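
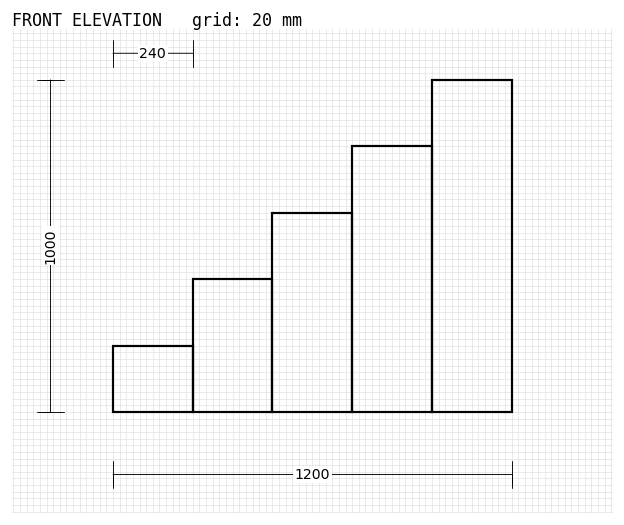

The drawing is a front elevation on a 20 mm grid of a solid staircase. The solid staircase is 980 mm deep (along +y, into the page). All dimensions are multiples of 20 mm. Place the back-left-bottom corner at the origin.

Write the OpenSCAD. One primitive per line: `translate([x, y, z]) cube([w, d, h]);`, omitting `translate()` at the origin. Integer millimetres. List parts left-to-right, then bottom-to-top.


cube([240, 980, 200]);
translate([240, 0, 0]) cube([240, 980, 400]);
translate([480, 0, 0]) cube([240, 980, 600]);
translate([720, 0, 0]) cube([240, 980, 800]);
translate([960, 0, 0]) cube([240, 980, 1000]);


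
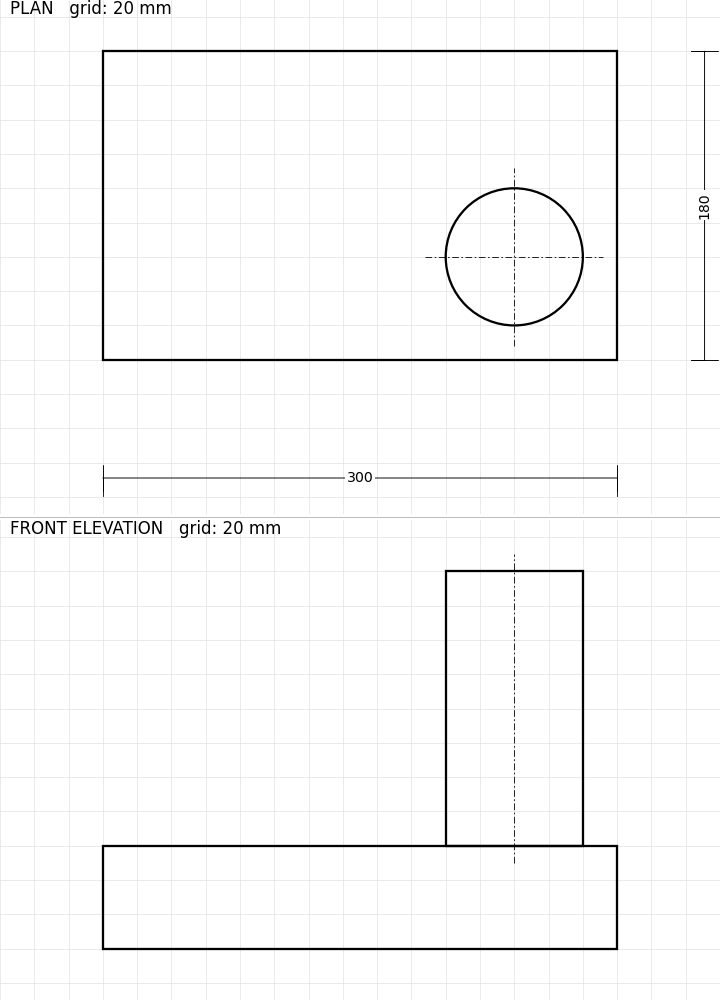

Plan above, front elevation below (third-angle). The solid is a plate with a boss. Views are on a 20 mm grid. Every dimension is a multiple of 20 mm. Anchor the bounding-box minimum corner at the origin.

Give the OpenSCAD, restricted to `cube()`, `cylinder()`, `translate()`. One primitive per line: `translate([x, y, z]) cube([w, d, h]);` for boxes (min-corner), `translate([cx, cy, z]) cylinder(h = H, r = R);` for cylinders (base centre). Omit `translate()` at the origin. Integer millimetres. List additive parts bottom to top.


cube([300, 180, 60]);
translate([240, 60, 60]) cylinder(h = 160, r = 40);


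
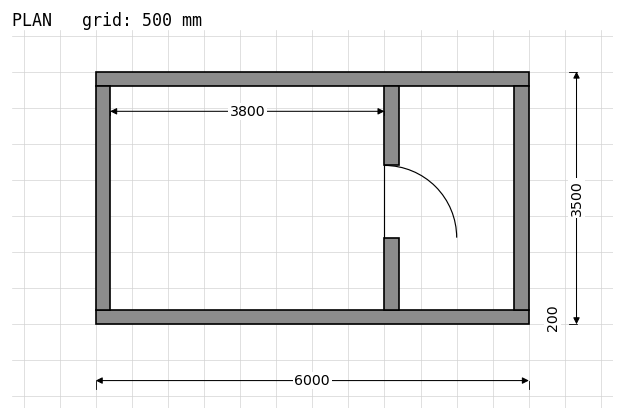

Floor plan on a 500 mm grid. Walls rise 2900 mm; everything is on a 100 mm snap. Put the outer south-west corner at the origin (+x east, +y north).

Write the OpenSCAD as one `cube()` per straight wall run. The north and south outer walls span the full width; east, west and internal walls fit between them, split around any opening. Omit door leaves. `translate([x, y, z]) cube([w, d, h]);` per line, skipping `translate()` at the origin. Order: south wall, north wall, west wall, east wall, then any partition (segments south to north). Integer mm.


cube([6000, 200, 2900]);
translate([0, 3300, 0]) cube([6000, 200, 2900]);
translate([0, 200, 0]) cube([200, 3100, 2900]);
translate([5800, 200, 0]) cube([200, 3100, 2900]);
translate([4000, 200, 0]) cube([200, 1000, 2900]);
translate([4000, 2200, 0]) cube([200, 1100, 2900]);


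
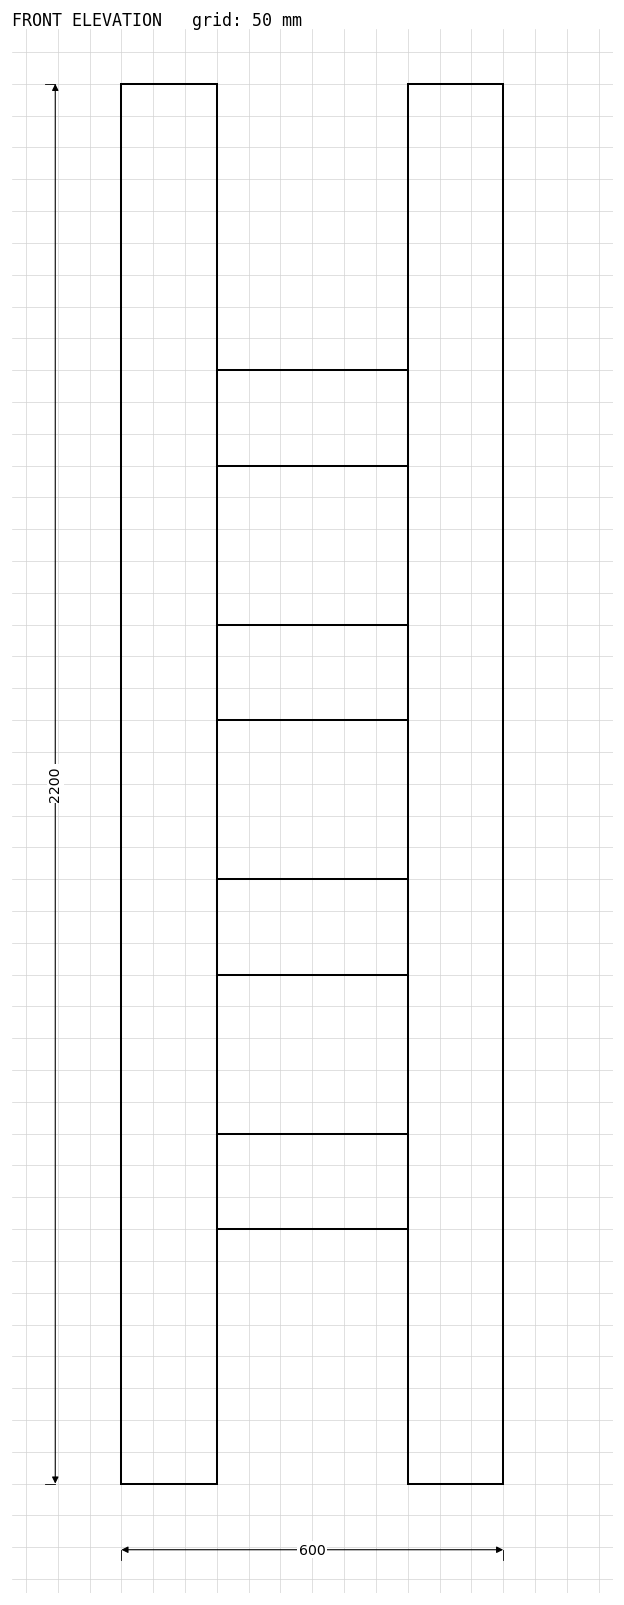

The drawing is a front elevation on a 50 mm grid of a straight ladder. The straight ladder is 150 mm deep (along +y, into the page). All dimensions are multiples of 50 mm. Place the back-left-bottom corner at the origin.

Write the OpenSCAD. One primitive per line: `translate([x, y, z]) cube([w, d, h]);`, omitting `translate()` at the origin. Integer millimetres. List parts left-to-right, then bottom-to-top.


cube([150, 150, 2200]);
translate([150, 0, 400]) cube([300, 150, 150]);
translate([150, 0, 800]) cube([300, 150, 150]);
translate([150, 0, 1200]) cube([300, 150, 150]);
translate([150, 0, 1600]) cube([300, 150, 150]);
translate([450, 0, 0]) cube([150, 150, 2200]);


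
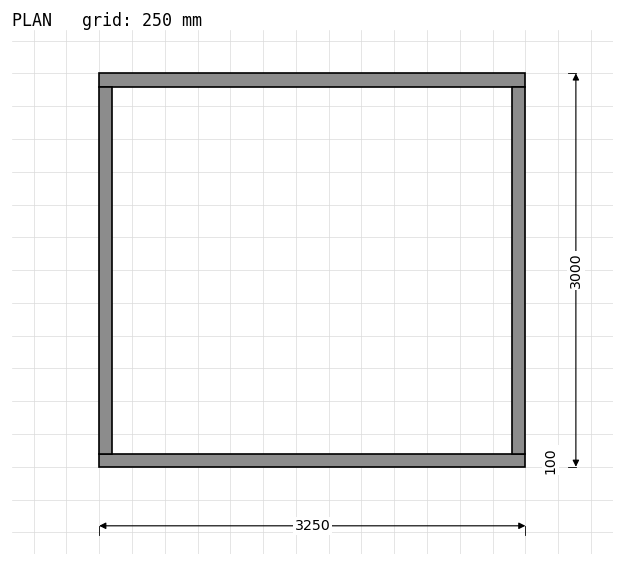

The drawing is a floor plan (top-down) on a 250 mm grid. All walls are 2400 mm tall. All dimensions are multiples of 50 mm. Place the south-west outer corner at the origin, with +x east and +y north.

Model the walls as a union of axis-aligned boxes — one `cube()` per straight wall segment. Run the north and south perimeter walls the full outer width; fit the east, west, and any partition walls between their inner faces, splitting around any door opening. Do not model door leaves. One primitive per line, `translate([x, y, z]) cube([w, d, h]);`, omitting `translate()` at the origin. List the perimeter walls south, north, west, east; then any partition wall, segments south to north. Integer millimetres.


cube([3250, 100, 2400]);
translate([0, 2900, 0]) cube([3250, 100, 2400]);
translate([0, 100, 0]) cube([100, 2800, 2400]);
translate([3150, 100, 0]) cube([100, 2800, 2400]);


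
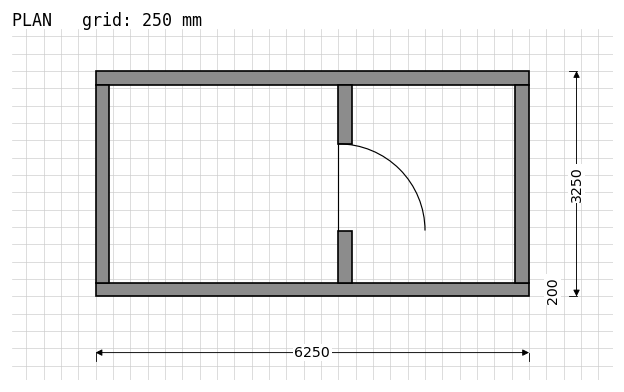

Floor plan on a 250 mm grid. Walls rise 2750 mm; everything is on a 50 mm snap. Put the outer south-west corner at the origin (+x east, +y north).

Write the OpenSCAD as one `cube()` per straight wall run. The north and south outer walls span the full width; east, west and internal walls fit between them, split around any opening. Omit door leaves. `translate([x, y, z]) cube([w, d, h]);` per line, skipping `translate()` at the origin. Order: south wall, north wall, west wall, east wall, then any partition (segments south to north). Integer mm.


cube([6250, 200, 2750]);
translate([0, 3050, 0]) cube([6250, 200, 2750]);
translate([0, 200, 0]) cube([200, 2850, 2750]);
translate([6050, 200, 0]) cube([200, 2850, 2750]);
translate([3500, 200, 0]) cube([200, 750, 2750]);
translate([3500, 2200, 0]) cube([200, 850, 2750]);


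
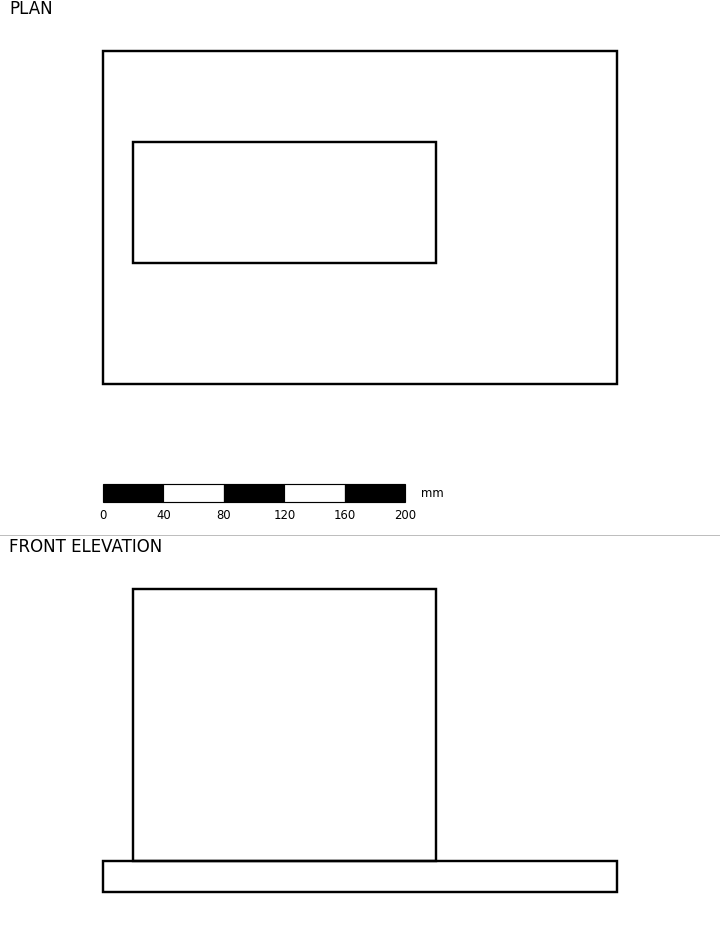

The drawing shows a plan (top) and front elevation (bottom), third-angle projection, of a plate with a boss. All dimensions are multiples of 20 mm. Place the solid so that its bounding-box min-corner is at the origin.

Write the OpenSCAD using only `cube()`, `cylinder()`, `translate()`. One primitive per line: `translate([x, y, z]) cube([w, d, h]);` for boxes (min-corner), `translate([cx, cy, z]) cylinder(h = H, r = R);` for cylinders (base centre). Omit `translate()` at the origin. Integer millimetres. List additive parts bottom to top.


cube([340, 220, 20]);
translate([20, 80, 20]) cube([200, 80, 180]);


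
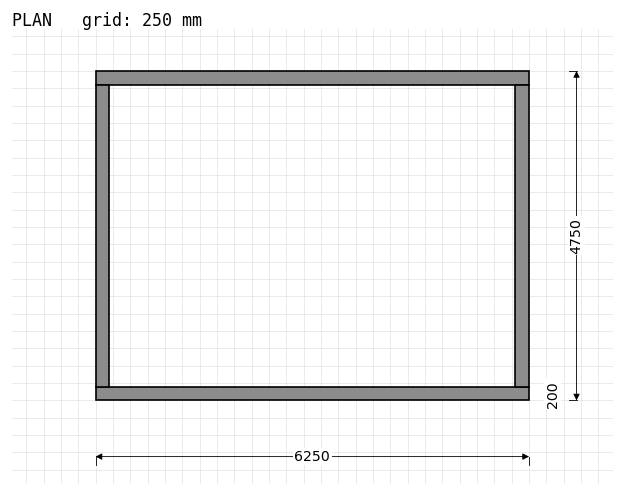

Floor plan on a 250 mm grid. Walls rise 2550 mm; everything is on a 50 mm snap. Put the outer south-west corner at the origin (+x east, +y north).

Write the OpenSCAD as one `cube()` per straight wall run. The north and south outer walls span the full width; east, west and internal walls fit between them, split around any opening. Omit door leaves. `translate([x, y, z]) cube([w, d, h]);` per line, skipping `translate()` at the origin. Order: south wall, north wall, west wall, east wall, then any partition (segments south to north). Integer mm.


cube([6250, 200, 2550]);
translate([0, 4550, 0]) cube([6250, 200, 2550]);
translate([0, 200, 0]) cube([200, 4350, 2550]);
translate([6050, 200, 0]) cube([200, 4350, 2550]);


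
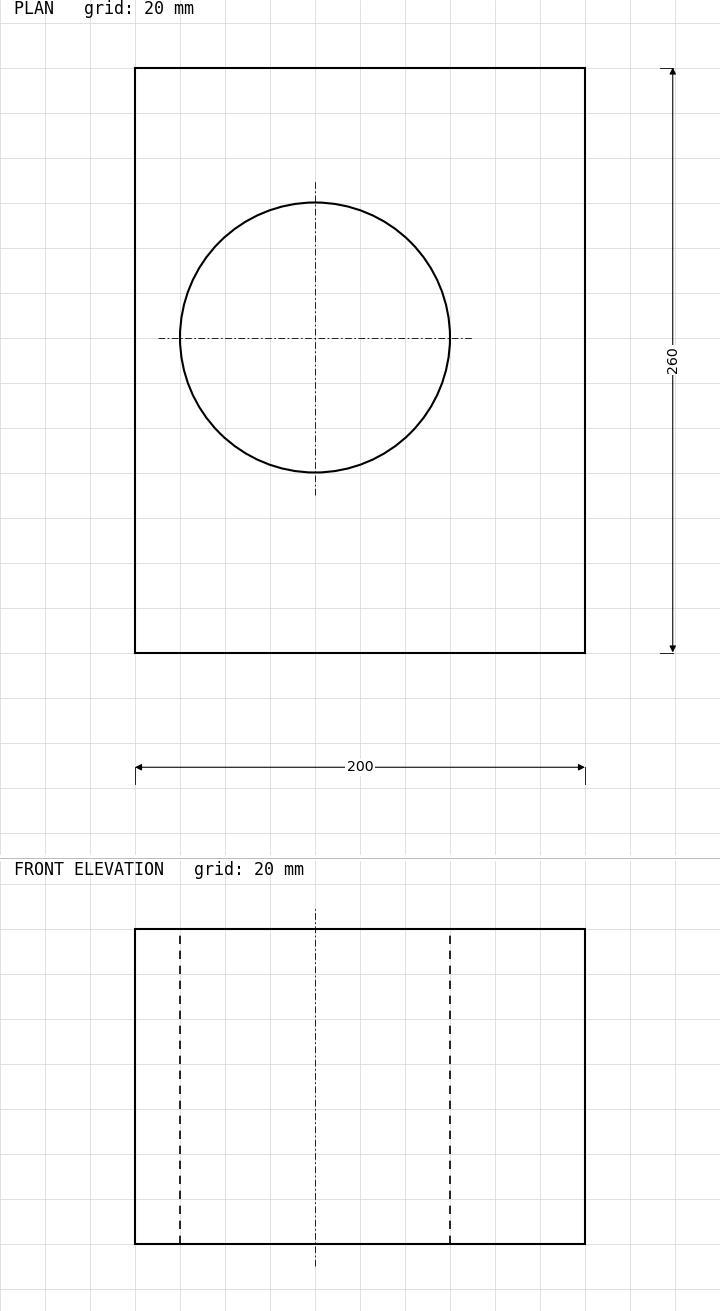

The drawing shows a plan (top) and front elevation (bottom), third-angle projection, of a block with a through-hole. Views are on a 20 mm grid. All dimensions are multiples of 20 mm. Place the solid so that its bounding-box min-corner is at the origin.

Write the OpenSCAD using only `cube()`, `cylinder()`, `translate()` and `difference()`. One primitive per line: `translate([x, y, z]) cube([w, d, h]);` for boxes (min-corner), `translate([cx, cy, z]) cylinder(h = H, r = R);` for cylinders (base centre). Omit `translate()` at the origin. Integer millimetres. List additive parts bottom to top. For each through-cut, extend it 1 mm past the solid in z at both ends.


difference() {
  cube([200, 260, 140]);
  translate([80, 140, -1]) cylinder(h = 142, r = 60);
}


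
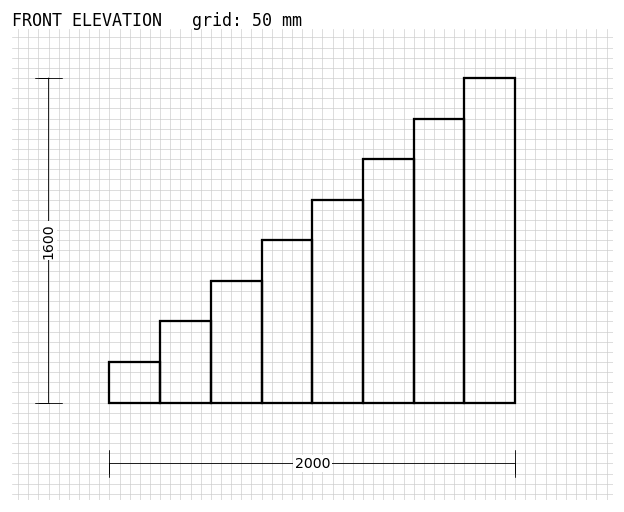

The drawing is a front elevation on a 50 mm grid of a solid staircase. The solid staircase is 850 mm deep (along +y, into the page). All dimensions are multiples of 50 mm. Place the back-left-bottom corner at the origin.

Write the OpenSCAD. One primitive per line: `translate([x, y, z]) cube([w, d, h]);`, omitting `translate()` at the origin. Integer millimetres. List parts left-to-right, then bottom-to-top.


cube([250, 850, 200]);
translate([250, 0, 0]) cube([250, 850, 400]);
translate([500, 0, 0]) cube([250, 850, 600]);
translate([750, 0, 0]) cube([250, 850, 800]);
translate([1000, 0, 0]) cube([250, 850, 1000]);
translate([1250, 0, 0]) cube([250, 850, 1200]);
translate([1500, 0, 0]) cube([250, 850, 1400]);
translate([1750, 0, 0]) cube([250, 850, 1600]);


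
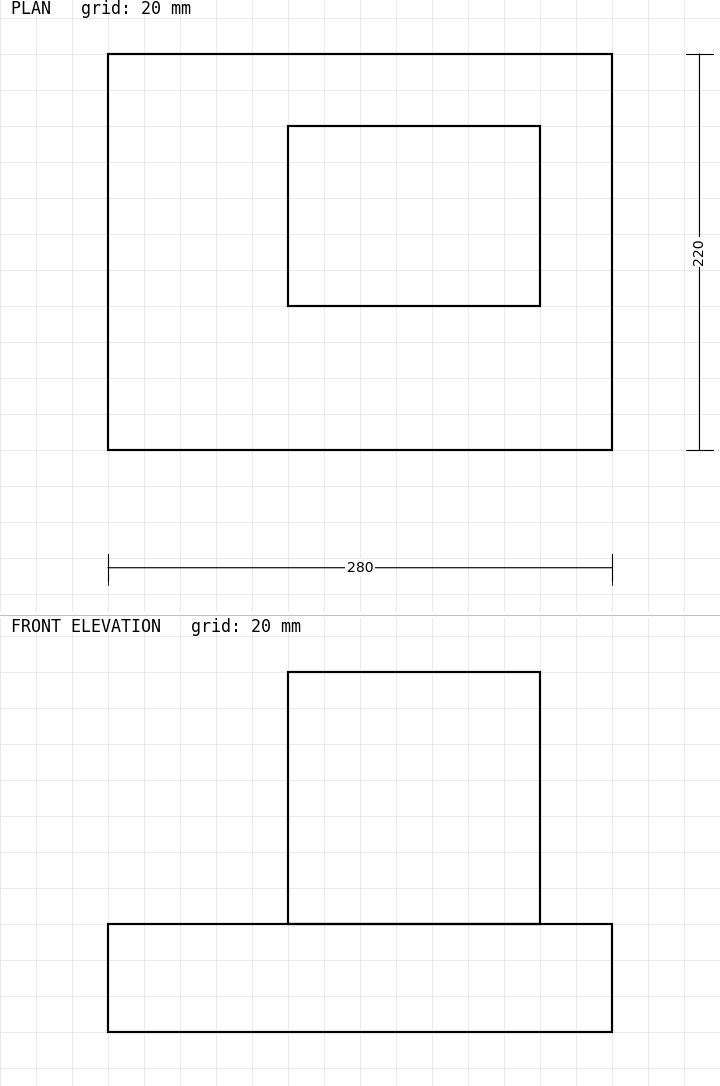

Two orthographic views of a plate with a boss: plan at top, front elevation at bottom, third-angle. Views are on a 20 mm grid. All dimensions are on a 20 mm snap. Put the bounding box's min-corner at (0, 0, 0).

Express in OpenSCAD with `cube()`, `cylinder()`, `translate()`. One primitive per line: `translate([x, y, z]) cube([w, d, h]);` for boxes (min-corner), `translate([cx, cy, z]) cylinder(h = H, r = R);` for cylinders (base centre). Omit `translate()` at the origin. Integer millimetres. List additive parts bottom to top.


cube([280, 220, 60]);
translate([100, 80, 60]) cube([140, 100, 140]);


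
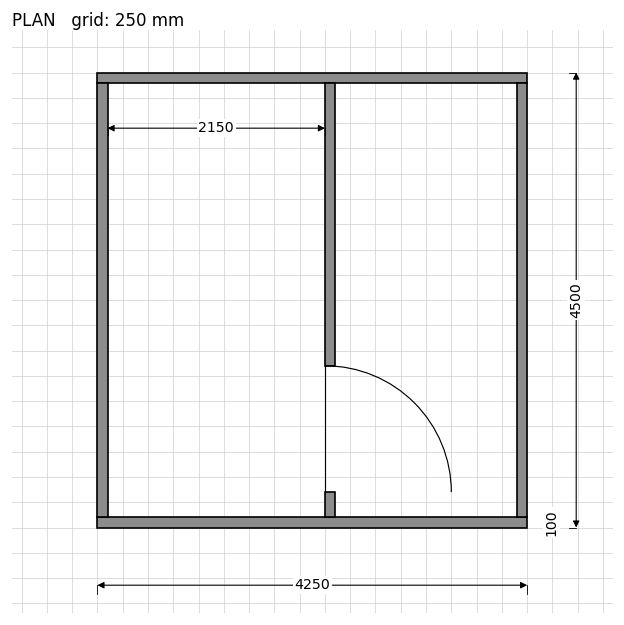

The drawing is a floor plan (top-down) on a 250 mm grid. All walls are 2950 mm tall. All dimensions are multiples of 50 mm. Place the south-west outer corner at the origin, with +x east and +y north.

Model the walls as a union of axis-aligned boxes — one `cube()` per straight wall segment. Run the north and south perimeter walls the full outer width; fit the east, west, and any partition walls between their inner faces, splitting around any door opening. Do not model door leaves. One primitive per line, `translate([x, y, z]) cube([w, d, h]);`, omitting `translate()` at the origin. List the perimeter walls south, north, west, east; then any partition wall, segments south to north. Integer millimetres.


cube([4250, 100, 2950]);
translate([0, 4400, 0]) cube([4250, 100, 2950]);
translate([0, 100, 0]) cube([100, 4300, 2950]);
translate([4150, 100, 0]) cube([100, 4300, 2950]);
translate([2250, 100, 0]) cube([100, 250, 2950]);
translate([2250, 1600, 0]) cube([100, 2800, 2950]);


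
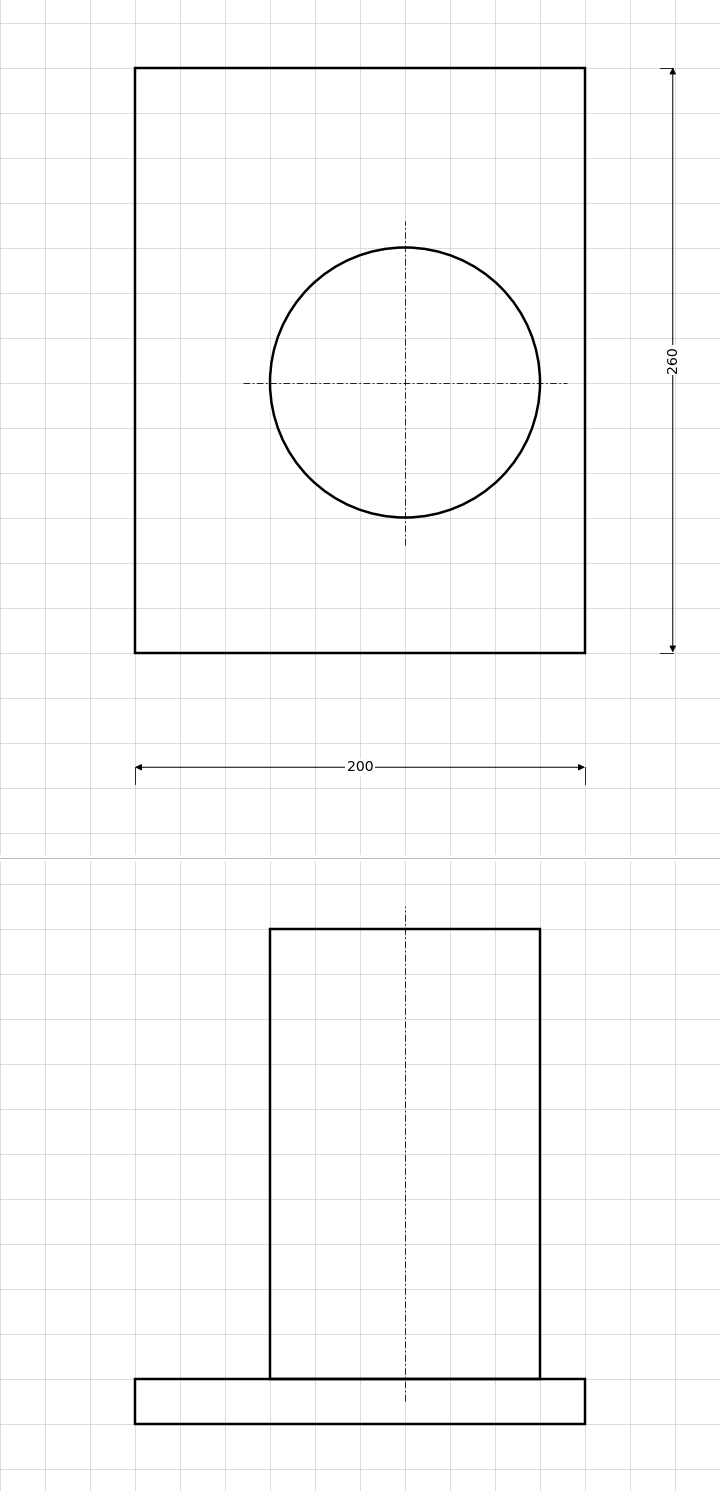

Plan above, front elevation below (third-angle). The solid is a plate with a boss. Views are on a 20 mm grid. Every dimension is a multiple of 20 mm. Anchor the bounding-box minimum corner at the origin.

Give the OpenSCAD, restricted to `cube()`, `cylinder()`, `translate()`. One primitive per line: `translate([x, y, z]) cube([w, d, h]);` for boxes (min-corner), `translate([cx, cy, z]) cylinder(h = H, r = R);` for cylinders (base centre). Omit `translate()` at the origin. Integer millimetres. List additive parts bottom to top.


cube([200, 260, 20]);
translate([120, 120, 20]) cylinder(h = 200, r = 60);


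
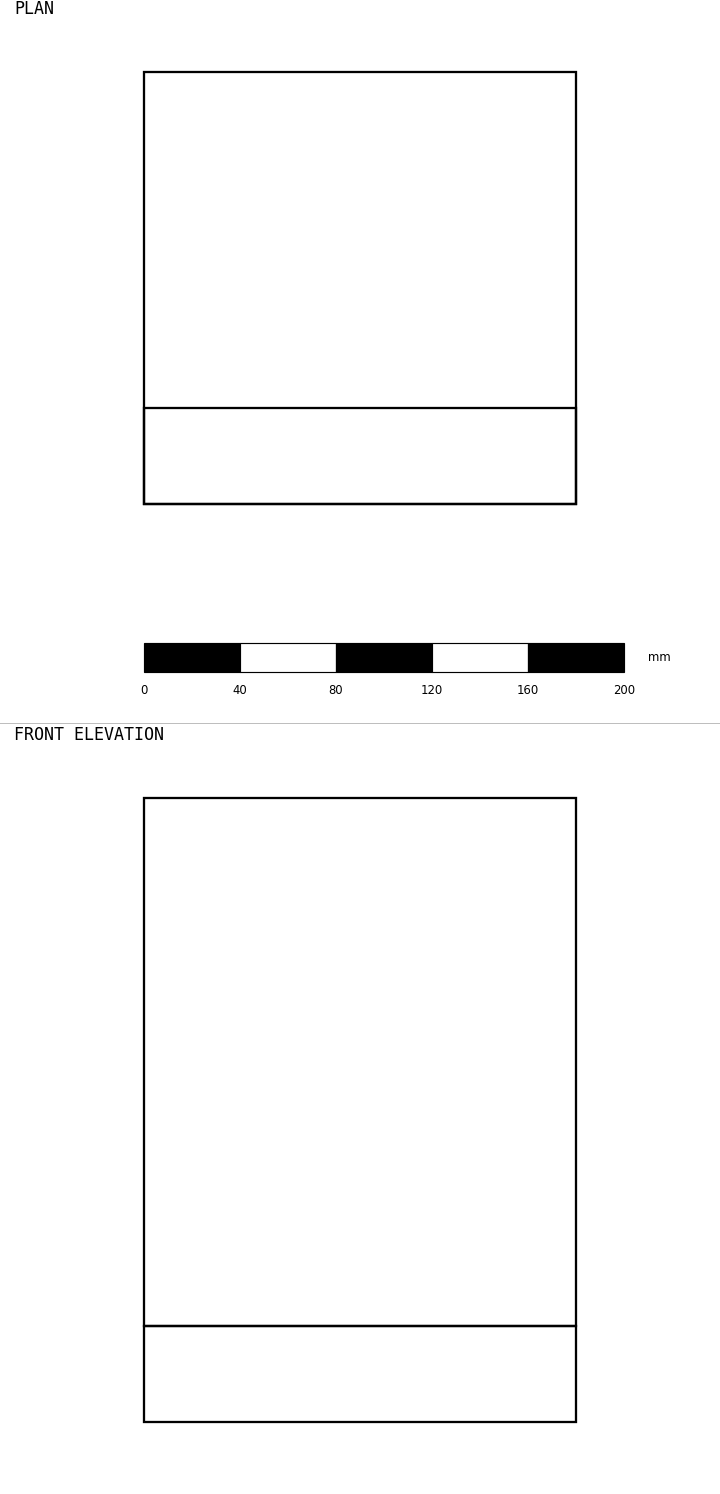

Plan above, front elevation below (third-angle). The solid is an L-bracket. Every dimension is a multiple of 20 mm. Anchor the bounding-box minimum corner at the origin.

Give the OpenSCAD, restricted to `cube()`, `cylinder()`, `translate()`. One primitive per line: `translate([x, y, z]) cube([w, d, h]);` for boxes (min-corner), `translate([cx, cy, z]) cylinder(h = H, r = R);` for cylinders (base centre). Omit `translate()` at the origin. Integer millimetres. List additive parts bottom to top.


cube([180, 180, 40]);
translate([0, 0, 40]) cube([180, 40, 220]);


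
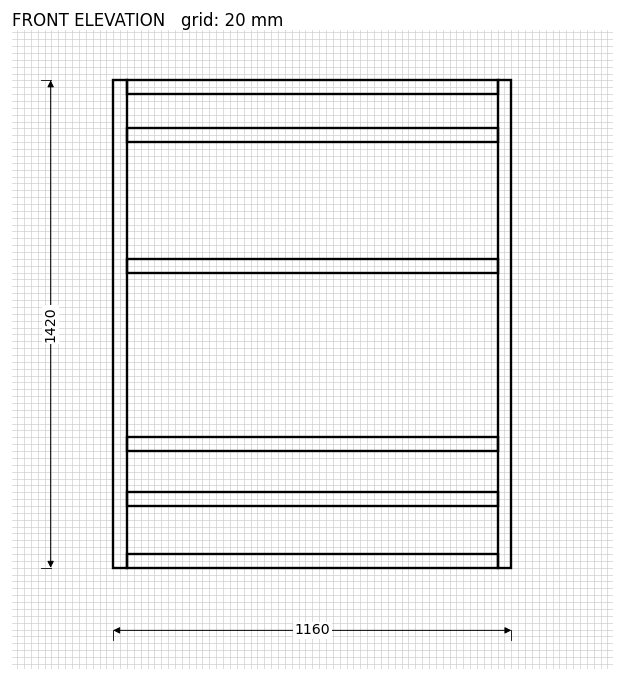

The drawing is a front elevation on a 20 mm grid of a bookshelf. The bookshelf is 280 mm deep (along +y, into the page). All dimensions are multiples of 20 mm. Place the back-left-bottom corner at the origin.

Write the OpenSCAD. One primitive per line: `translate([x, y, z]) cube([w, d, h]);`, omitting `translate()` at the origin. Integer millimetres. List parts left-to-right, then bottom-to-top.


cube([40, 280, 1420]);
translate([40, 0, 0]) cube([1080, 280, 40]);
translate([40, 0, 180]) cube([1080, 280, 40]);
translate([40, 0, 340]) cube([1080, 280, 40]);
translate([40, 0, 860]) cube([1080, 280, 40]);
translate([40, 0, 1240]) cube([1080, 280, 40]);
translate([40, 0, 1380]) cube([1080, 280, 40]);
translate([1120, 0, 0]) cube([40, 280, 1420]);


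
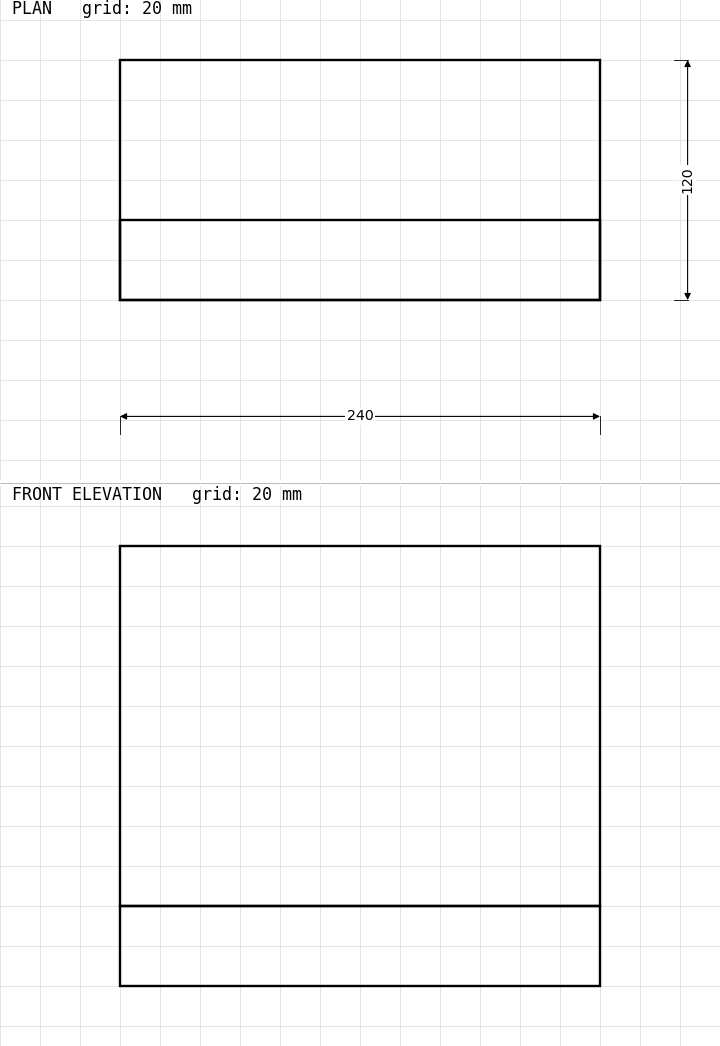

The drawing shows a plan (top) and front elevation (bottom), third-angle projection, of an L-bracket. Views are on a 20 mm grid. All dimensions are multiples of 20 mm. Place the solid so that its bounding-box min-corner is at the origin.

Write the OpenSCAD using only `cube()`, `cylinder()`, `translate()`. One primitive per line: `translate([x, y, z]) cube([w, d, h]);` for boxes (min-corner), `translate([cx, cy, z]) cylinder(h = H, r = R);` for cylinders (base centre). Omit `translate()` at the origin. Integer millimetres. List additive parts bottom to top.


cube([240, 120, 40]);
translate([0, 0, 40]) cube([240, 40, 180]);


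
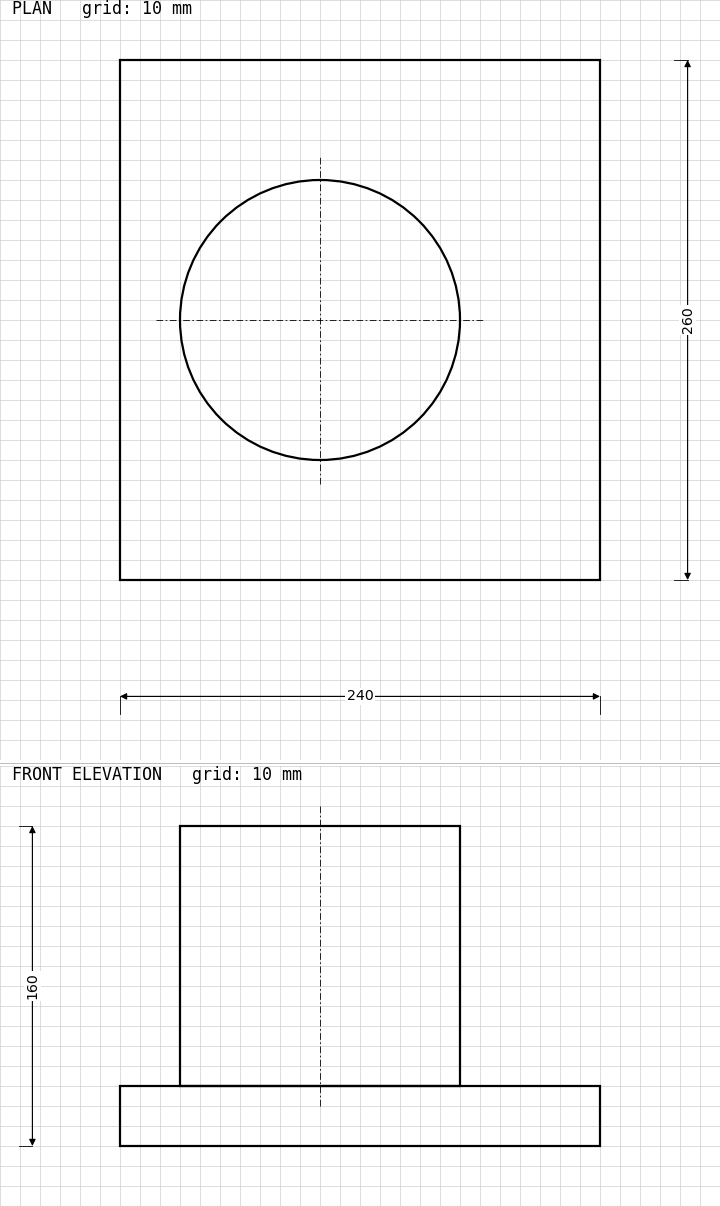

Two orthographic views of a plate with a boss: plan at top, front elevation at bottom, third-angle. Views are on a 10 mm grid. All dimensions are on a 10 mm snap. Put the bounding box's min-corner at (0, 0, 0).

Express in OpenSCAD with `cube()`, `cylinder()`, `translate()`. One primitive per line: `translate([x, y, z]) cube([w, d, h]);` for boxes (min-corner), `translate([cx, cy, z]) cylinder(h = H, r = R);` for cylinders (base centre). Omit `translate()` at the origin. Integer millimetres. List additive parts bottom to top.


cube([240, 260, 30]);
translate([100, 130, 30]) cylinder(h = 130, r = 70);


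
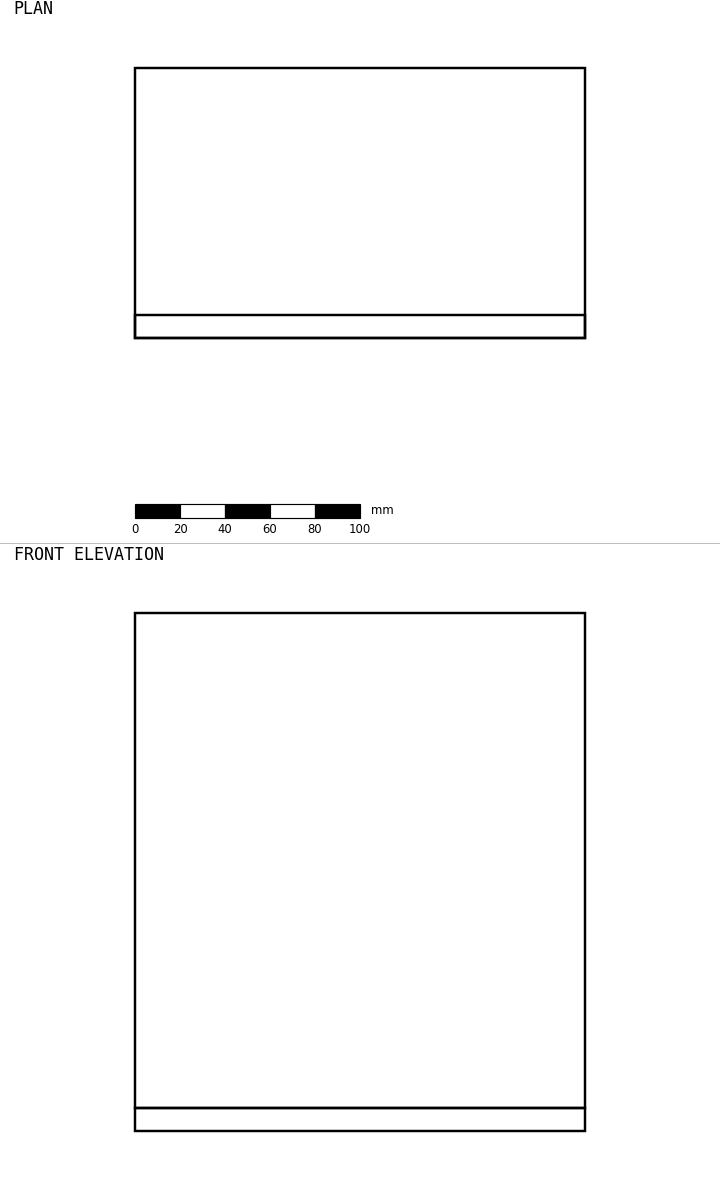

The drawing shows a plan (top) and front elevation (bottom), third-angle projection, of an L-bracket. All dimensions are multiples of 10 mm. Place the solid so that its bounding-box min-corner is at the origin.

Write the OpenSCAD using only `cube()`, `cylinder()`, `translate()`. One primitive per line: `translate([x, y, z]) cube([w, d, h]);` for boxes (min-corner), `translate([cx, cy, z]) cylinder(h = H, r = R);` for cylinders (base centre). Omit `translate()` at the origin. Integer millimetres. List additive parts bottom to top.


cube([200, 120, 10]);
translate([0, 0, 10]) cube([200, 10, 220]);


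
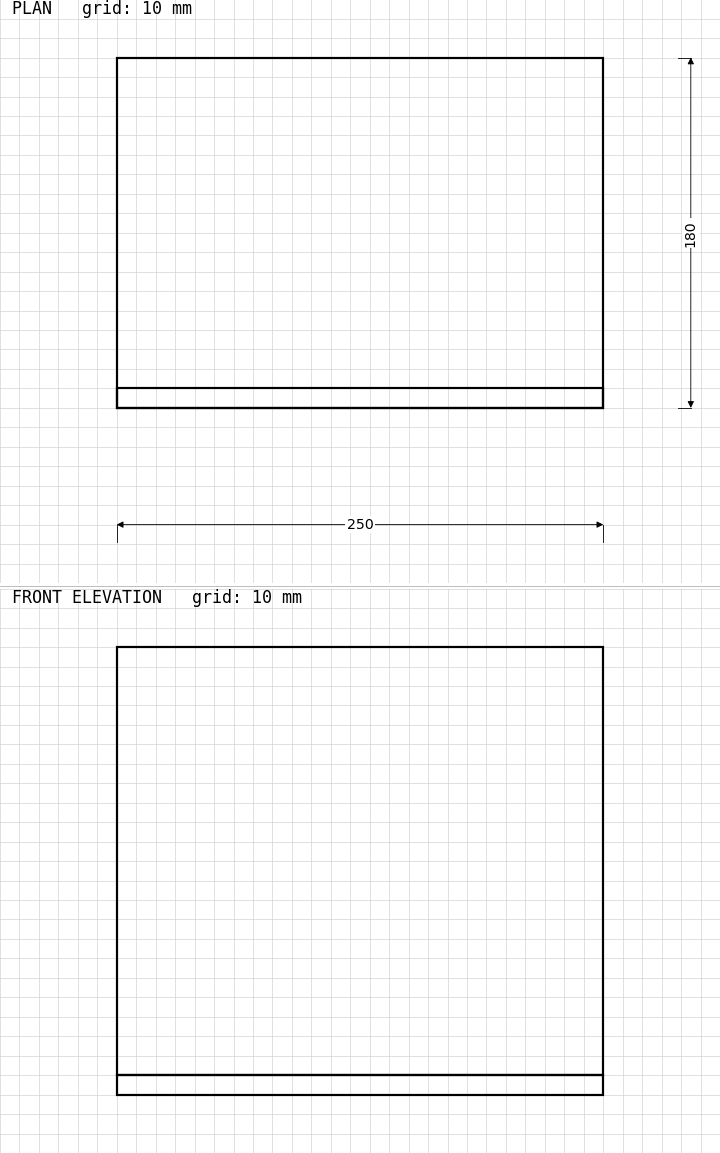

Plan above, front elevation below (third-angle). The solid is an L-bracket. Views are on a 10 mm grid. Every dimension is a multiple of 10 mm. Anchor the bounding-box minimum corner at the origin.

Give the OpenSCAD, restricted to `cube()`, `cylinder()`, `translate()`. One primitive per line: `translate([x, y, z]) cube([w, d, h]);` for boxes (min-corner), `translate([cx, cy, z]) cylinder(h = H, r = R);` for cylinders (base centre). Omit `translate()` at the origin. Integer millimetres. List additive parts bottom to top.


cube([250, 180, 10]);
translate([0, 0, 10]) cube([250, 10, 220]);


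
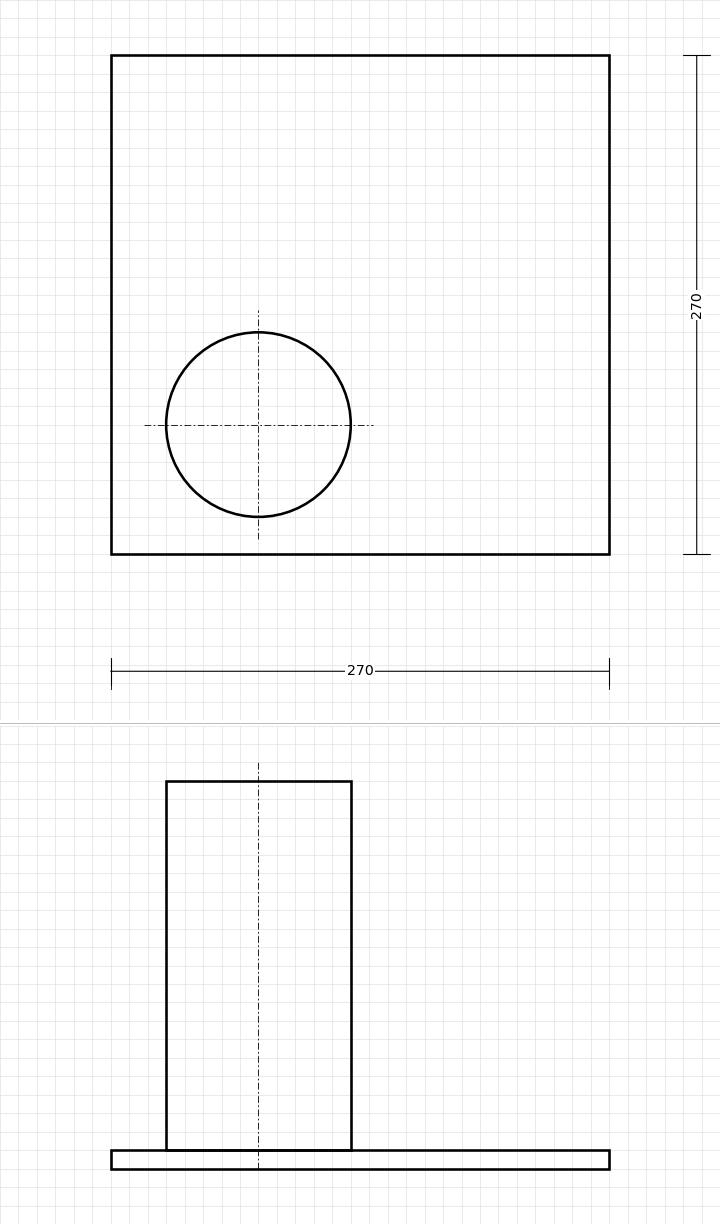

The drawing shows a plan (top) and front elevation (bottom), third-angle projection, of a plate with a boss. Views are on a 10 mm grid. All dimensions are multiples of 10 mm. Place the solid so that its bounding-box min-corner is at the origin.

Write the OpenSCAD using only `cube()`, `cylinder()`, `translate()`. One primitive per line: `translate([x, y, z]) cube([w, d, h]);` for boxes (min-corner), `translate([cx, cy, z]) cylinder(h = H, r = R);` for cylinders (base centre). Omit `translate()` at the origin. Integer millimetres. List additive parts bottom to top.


cube([270, 270, 10]);
translate([80, 70, 10]) cylinder(h = 200, r = 50);


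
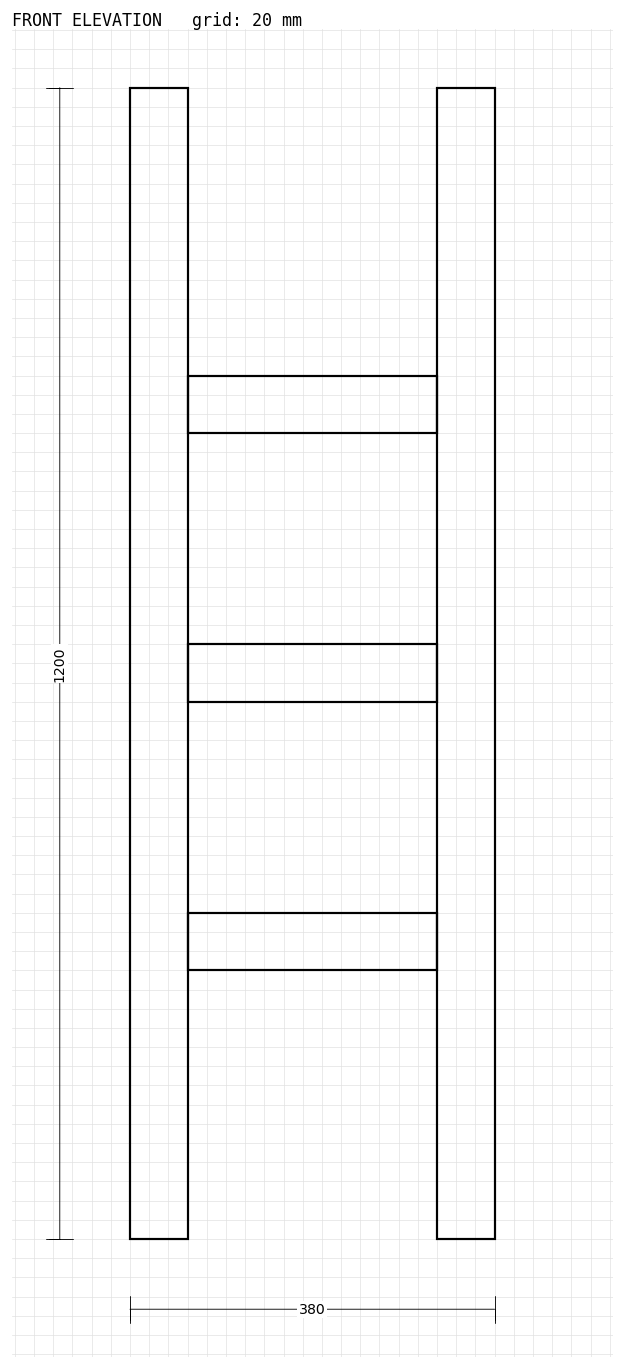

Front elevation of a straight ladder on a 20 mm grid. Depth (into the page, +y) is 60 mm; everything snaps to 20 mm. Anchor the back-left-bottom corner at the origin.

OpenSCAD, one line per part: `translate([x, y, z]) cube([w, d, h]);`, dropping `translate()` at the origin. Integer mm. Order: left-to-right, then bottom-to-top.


cube([60, 60, 1200]);
translate([60, 0, 280]) cube([260, 60, 60]);
translate([60, 0, 560]) cube([260, 60, 60]);
translate([60, 0, 840]) cube([260, 60, 60]);
translate([320, 0, 0]) cube([60, 60, 1200]);


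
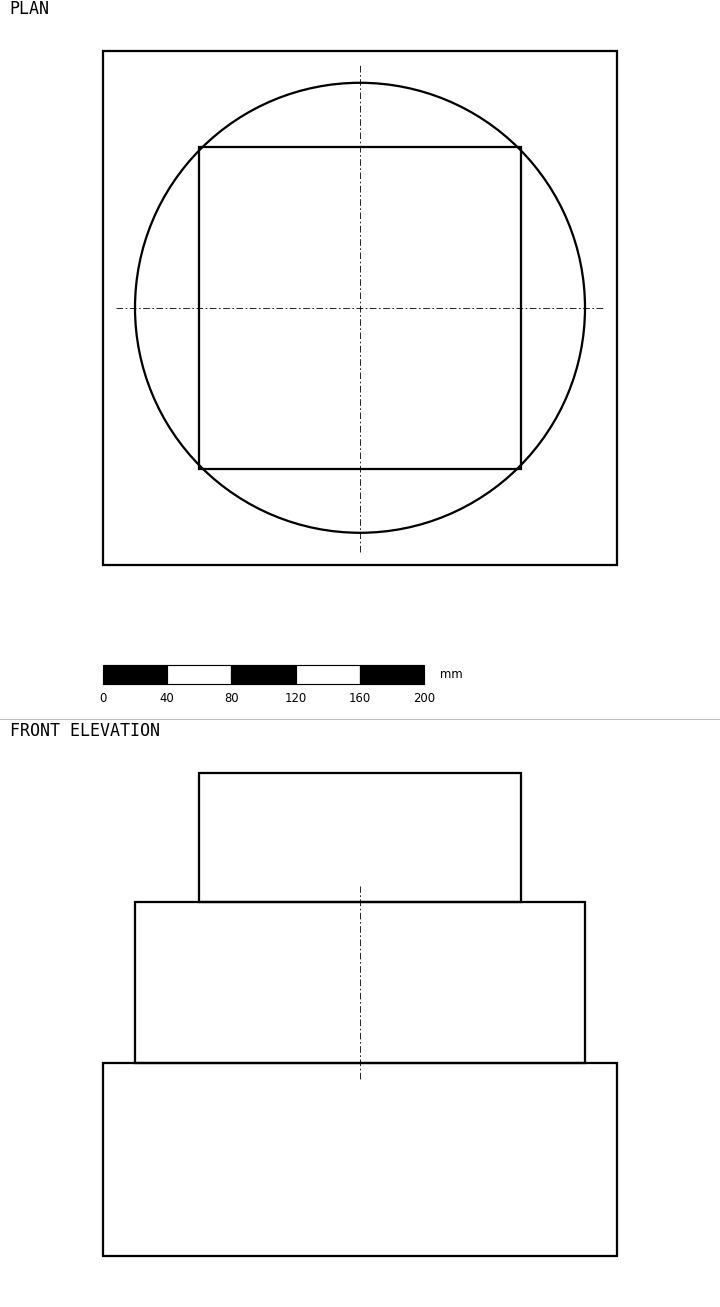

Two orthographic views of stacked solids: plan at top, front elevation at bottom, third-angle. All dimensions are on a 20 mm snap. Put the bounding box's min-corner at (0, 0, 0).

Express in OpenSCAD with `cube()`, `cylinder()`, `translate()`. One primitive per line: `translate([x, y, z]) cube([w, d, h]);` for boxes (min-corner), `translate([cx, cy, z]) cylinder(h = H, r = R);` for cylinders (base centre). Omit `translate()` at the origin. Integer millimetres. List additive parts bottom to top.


cube([320, 320, 120]);
translate([160, 160, 120]) cylinder(h = 100, r = 140);
translate([60, 60, 220]) cube([200, 200, 80]);


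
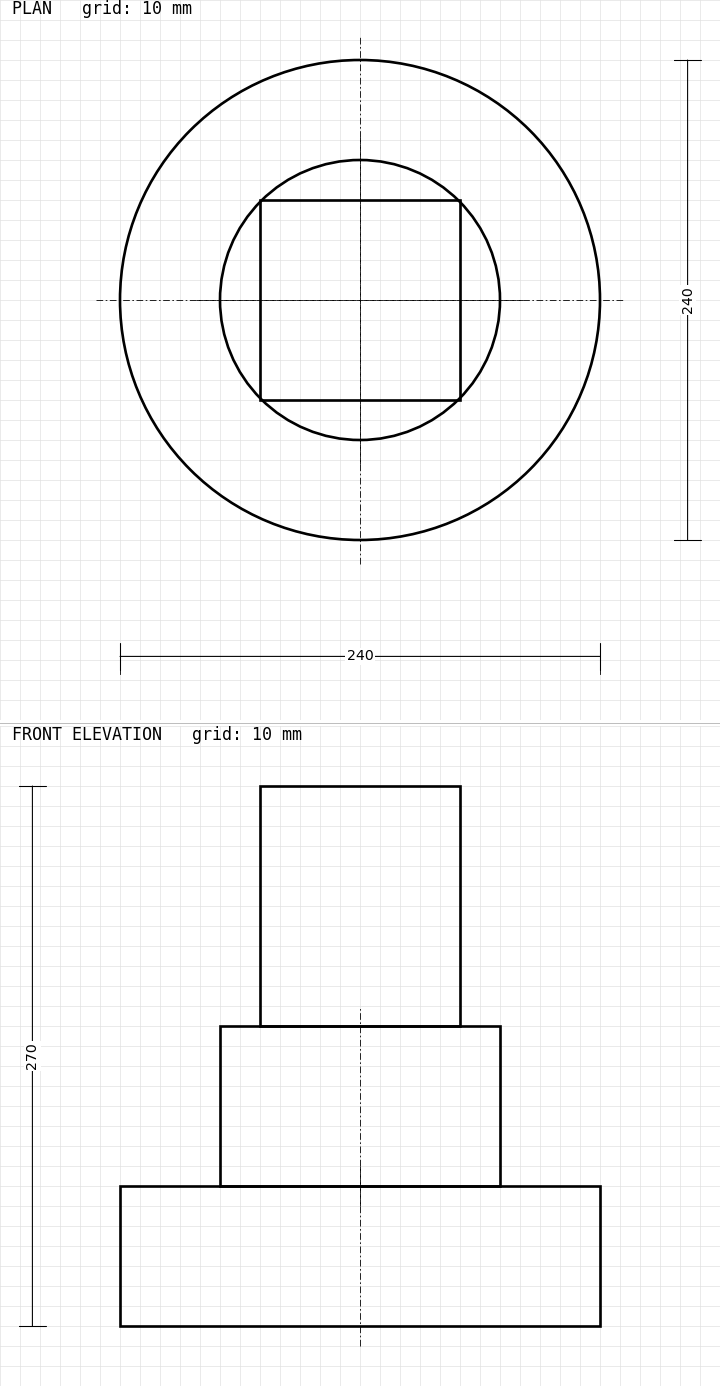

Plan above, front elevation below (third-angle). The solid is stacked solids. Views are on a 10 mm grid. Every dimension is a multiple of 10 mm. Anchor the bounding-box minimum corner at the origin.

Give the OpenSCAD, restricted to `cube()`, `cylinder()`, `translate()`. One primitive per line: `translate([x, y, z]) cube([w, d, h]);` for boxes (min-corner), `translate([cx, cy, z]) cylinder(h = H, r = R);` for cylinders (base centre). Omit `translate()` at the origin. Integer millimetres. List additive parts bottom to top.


translate([120, 120, 0]) cylinder(h = 70, r = 120);
translate([120, 120, 70]) cylinder(h = 80, r = 70);
translate([70, 70, 150]) cube([100, 100, 120]);


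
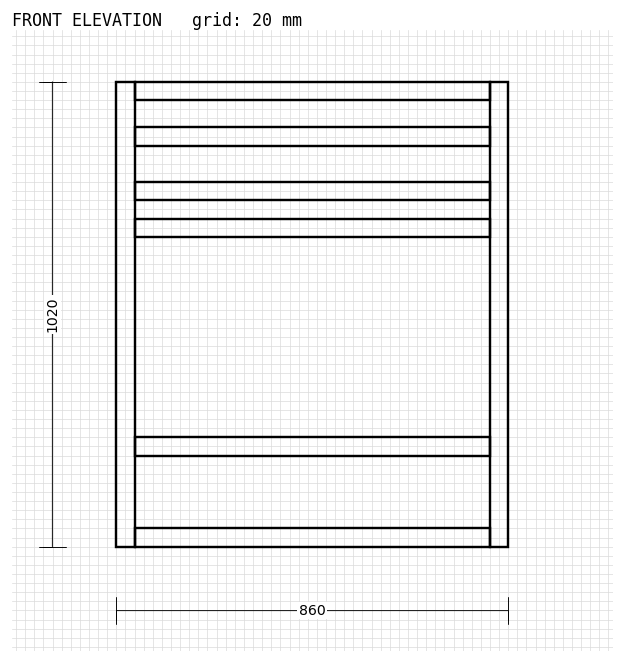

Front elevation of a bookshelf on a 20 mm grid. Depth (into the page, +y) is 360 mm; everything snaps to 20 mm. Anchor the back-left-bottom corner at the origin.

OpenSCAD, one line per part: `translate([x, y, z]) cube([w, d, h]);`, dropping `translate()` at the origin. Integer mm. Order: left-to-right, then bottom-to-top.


cube([40, 360, 1020]);
translate([40, 0, 0]) cube([780, 360, 40]);
translate([40, 0, 200]) cube([780, 360, 40]);
translate([40, 0, 680]) cube([780, 360, 40]);
translate([40, 0, 760]) cube([780, 360, 40]);
translate([40, 0, 880]) cube([780, 360, 40]);
translate([40, 0, 980]) cube([780, 360, 40]);
translate([820, 0, 0]) cube([40, 360, 1020]);


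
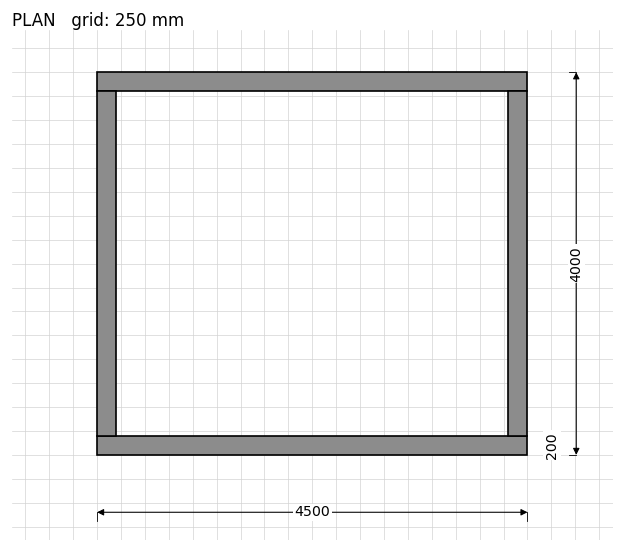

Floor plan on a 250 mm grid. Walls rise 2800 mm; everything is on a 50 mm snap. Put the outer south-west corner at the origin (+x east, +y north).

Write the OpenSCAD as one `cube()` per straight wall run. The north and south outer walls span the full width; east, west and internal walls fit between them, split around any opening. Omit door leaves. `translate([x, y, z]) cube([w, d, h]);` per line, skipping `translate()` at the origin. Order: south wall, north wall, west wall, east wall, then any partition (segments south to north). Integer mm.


cube([4500, 200, 2800]);
translate([0, 3800, 0]) cube([4500, 200, 2800]);
translate([0, 200, 0]) cube([200, 3600, 2800]);
translate([4300, 200, 0]) cube([200, 3600, 2800]);


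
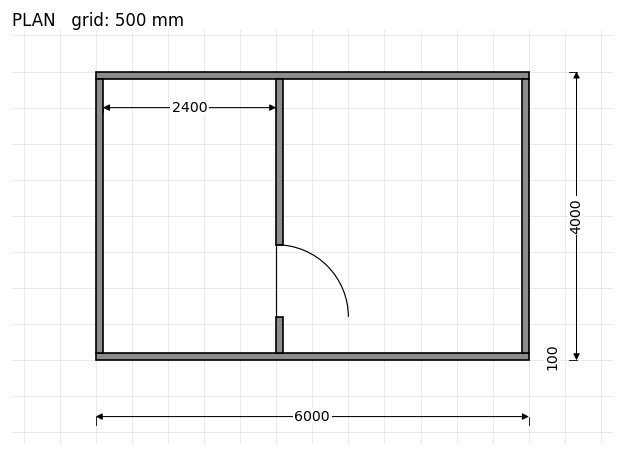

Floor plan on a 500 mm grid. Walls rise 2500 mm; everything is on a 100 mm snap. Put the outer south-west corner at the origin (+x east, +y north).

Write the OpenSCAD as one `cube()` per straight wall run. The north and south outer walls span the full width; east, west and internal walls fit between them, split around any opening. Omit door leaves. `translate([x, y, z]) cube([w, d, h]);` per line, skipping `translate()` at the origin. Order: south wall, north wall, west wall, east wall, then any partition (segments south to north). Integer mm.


cube([6000, 100, 2500]);
translate([0, 3900, 0]) cube([6000, 100, 2500]);
translate([0, 100, 0]) cube([100, 3800, 2500]);
translate([5900, 100, 0]) cube([100, 3800, 2500]);
translate([2500, 100, 0]) cube([100, 500, 2500]);
translate([2500, 1600, 0]) cube([100, 2300, 2500]);


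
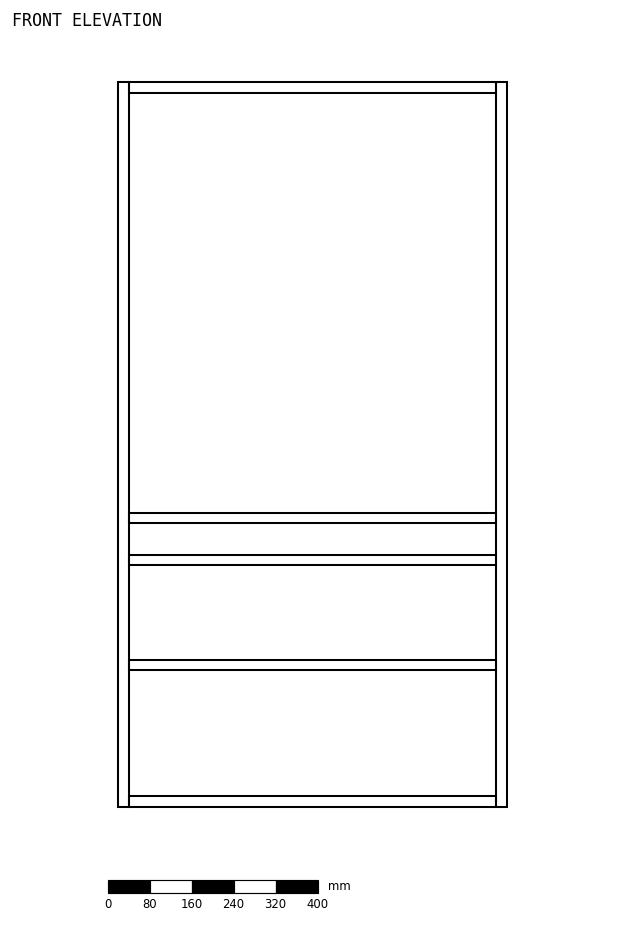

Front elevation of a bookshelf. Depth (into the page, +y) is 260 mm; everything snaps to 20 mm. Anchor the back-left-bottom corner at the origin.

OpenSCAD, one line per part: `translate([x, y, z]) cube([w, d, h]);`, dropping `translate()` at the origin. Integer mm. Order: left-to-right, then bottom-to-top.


cube([20, 260, 1380]);
translate([20, 0, 0]) cube([700, 260, 20]);
translate([20, 0, 260]) cube([700, 260, 20]);
translate([20, 0, 460]) cube([700, 260, 20]);
translate([20, 0, 540]) cube([700, 260, 20]);
translate([20, 0, 1360]) cube([700, 260, 20]);
translate([720, 0, 0]) cube([20, 260, 1380]);


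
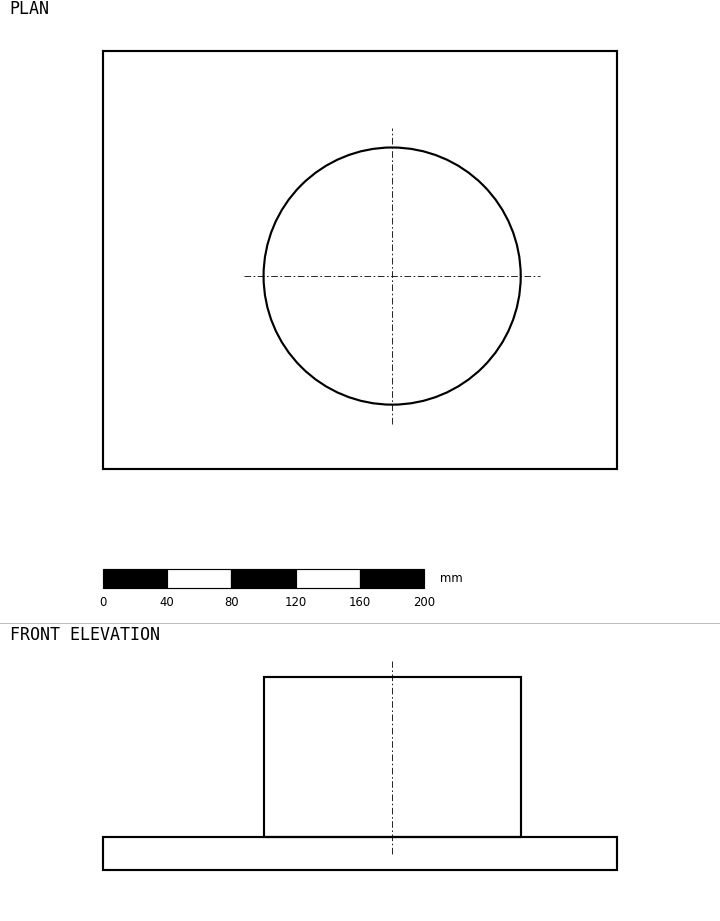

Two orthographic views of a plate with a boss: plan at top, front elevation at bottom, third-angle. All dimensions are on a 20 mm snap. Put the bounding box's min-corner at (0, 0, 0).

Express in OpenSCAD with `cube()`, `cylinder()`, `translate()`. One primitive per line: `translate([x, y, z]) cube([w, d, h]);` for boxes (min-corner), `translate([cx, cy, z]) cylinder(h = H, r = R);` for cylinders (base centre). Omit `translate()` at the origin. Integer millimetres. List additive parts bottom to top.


cube([320, 260, 20]);
translate([180, 120, 20]) cylinder(h = 100, r = 80);


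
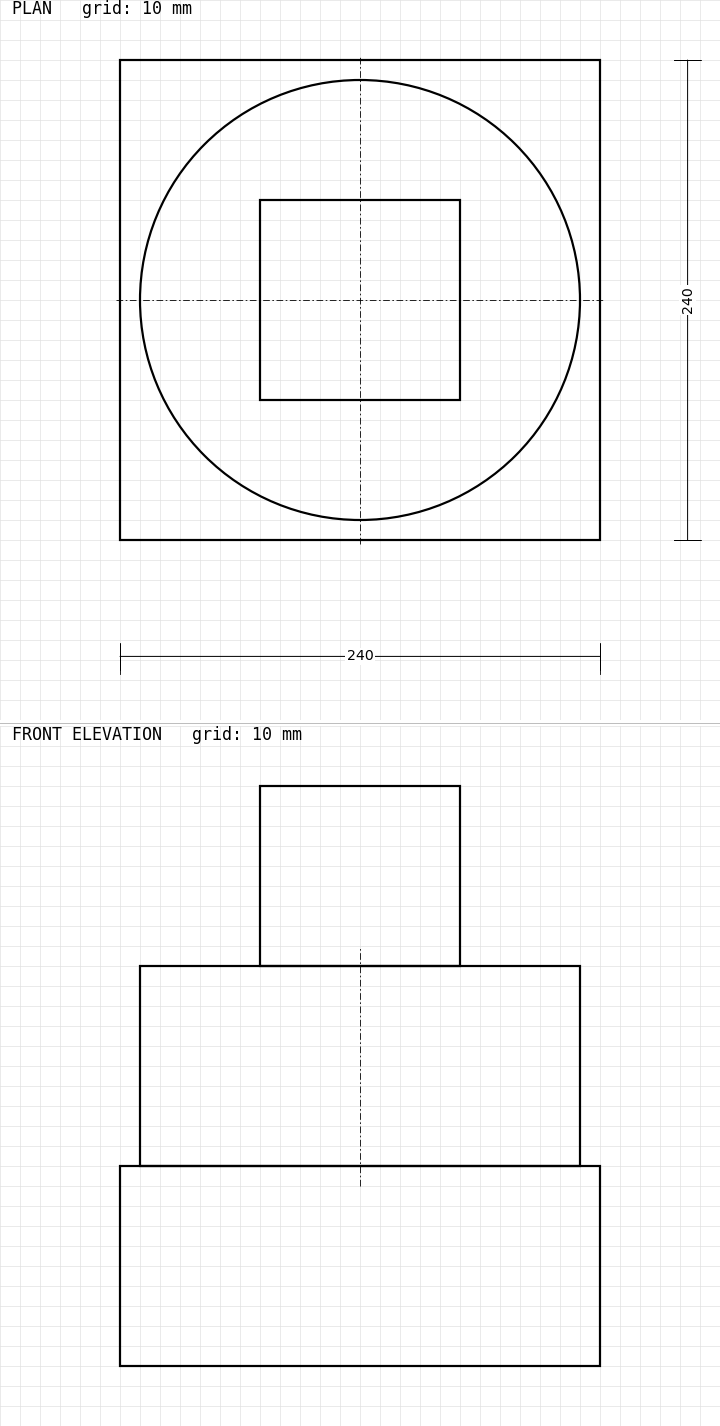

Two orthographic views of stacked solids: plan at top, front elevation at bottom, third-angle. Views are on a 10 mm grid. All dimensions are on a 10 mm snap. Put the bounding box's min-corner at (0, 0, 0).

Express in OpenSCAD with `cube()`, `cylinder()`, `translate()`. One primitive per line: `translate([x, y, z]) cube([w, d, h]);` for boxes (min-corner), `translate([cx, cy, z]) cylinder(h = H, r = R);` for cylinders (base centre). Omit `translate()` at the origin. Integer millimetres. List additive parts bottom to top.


cube([240, 240, 100]);
translate([120, 120, 100]) cylinder(h = 100, r = 110);
translate([70, 70, 200]) cube([100, 100, 90]);


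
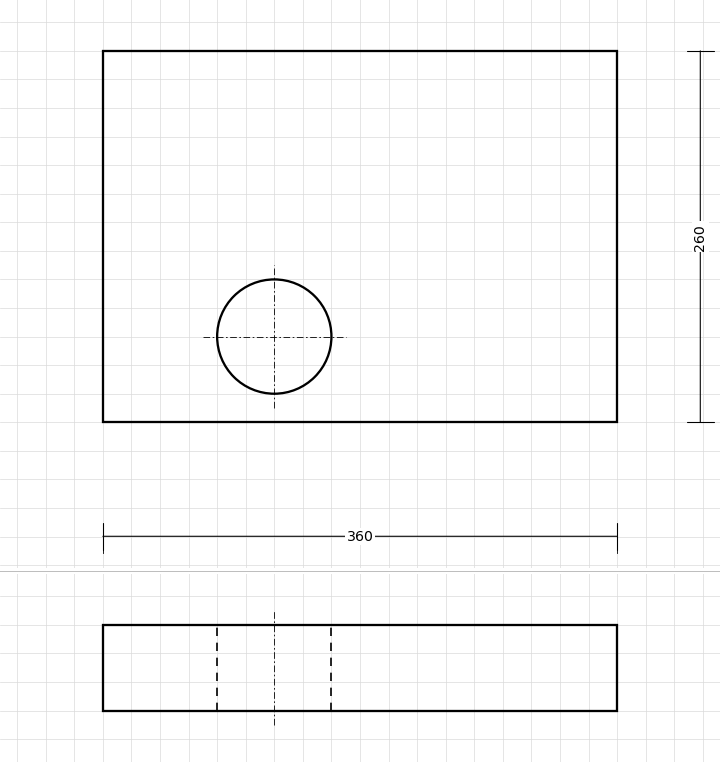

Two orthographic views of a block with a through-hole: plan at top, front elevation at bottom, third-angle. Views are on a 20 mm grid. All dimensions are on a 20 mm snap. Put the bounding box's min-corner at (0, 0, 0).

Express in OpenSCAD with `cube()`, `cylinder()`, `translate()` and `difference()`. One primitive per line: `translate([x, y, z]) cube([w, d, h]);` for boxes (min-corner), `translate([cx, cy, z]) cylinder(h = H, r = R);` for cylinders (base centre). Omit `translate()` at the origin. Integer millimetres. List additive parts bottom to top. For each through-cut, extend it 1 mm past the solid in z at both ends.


difference() {
  cube([360, 260, 60]);
  translate([120, 60, -1]) cylinder(h = 62, r = 40);
}


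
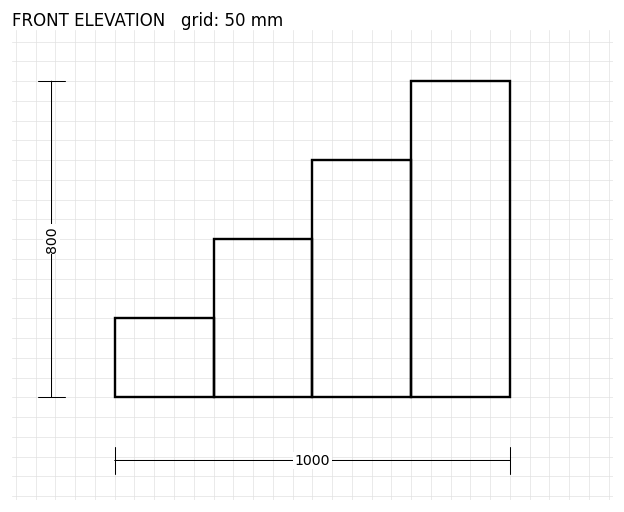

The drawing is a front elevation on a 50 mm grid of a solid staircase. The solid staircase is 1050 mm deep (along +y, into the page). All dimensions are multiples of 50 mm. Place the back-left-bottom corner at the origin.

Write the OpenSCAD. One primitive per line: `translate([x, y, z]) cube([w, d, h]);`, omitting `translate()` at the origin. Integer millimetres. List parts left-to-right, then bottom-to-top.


cube([250, 1050, 200]);
translate([250, 0, 0]) cube([250, 1050, 400]);
translate([500, 0, 0]) cube([250, 1050, 600]);
translate([750, 0, 0]) cube([250, 1050, 800]);


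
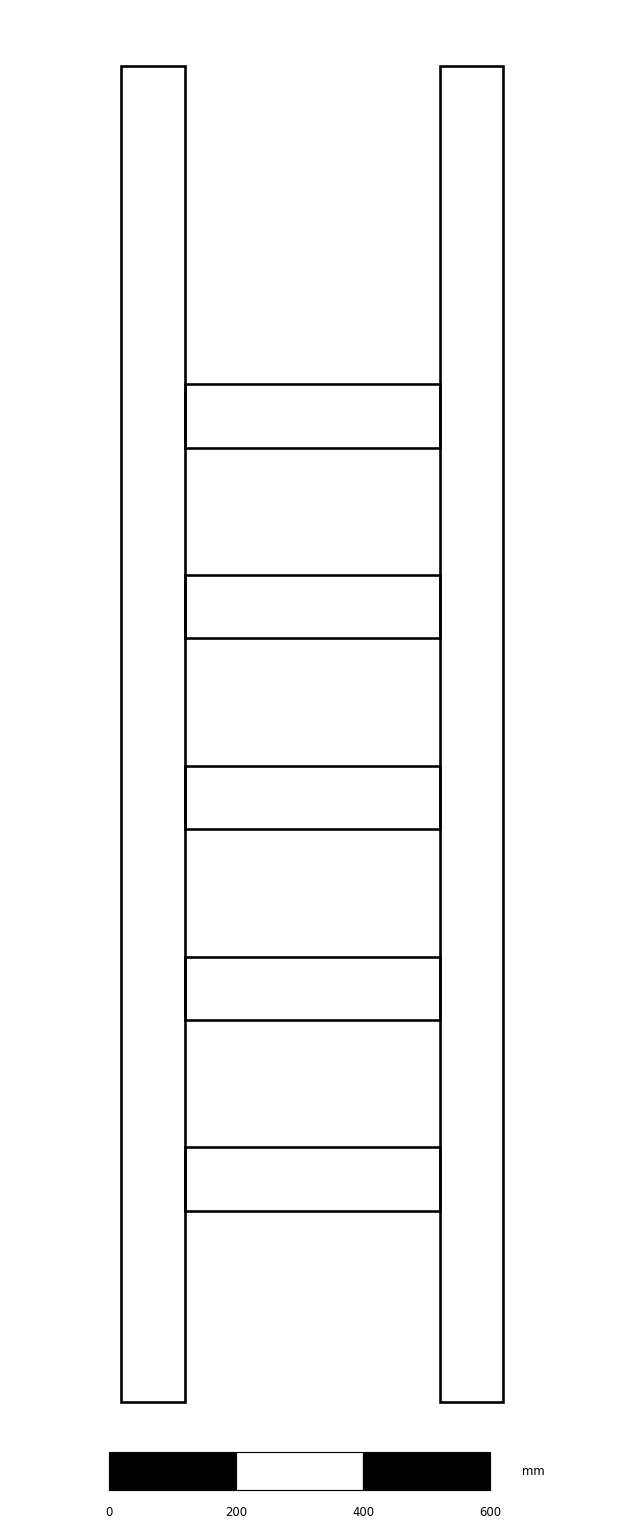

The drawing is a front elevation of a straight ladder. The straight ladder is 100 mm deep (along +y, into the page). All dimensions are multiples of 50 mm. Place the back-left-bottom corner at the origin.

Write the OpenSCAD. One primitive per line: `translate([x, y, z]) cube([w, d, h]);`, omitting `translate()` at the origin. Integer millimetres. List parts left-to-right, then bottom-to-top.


cube([100, 100, 2100]);
translate([100, 0, 300]) cube([400, 100, 100]);
translate([100, 0, 600]) cube([400, 100, 100]);
translate([100, 0, 900]) cube([400, 100, 100]);
translate([100, 0, 1200]) cube([400, 100, 100]);
translate([100, 0, 1500]) cube([400, 100, 100]);
translate([500, 0, 0]) cube([100, 100, 2100]);


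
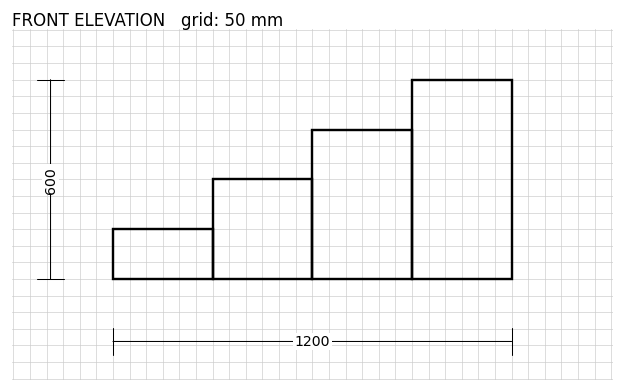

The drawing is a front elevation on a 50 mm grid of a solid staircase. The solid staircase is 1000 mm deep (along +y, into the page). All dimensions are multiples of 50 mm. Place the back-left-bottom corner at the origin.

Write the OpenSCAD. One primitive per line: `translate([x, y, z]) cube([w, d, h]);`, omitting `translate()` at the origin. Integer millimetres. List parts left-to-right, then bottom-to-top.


cube([300, 1000, 150]);
translate([300, 0, 0]) cube([300, 1000, 300]);
translate([600, 0, 0]) cube([300, 1000, 450]);
translate([900, 0, 0]) cube([300, 1000, 600]);


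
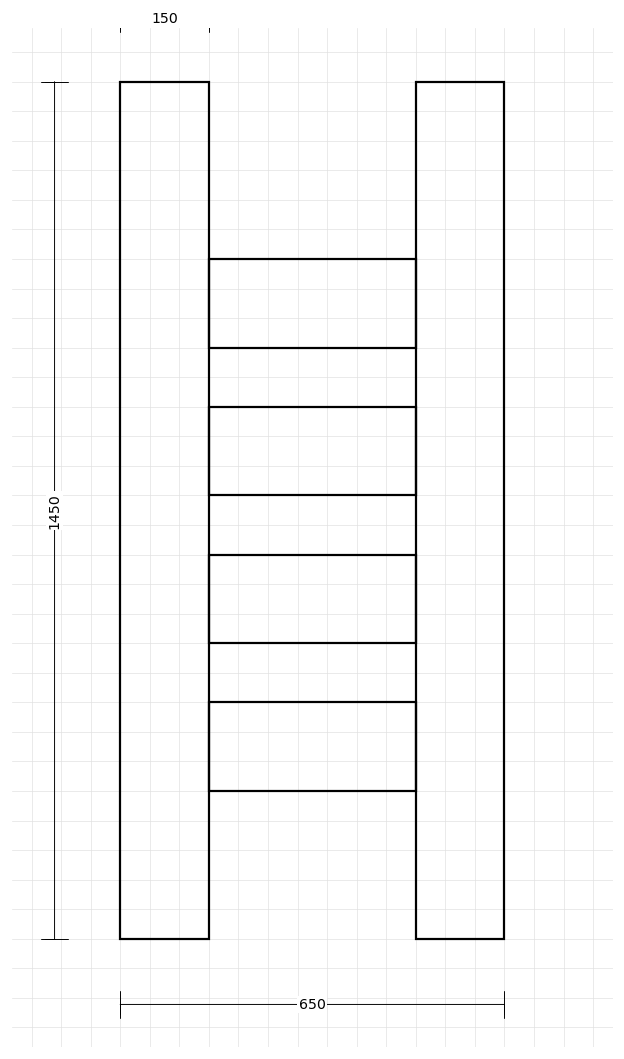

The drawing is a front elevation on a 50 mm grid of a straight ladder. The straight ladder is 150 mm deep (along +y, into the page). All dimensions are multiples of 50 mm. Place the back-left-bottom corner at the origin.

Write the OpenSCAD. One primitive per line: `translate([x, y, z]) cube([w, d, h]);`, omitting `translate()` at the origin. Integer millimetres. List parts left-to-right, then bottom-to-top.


cube([150, 150, 1450]);
translate([150, 0, 250]) cube([350, 150, 150]);
translate([150, 0, 500]) cube([350, 150, 150]);
translate([150, 0, 750]) cube([350, 150, 150]);
translate([150, 0, 1000]) cube([350, 150, 150]);
translate([500, 0, 0]) cube([150, 150, 1450]);


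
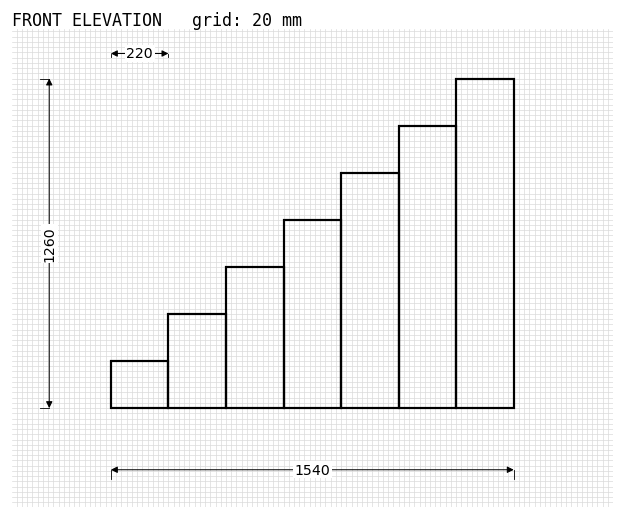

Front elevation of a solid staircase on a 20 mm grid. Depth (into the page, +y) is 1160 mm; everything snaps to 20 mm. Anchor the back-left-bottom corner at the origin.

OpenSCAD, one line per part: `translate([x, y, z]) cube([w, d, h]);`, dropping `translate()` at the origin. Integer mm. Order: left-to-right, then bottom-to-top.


cube([220, 1160, 180]);
translate([220, 0, 0]) cube([220, 1160, 360]);
translate([440, 0, 0]) cube([220, 1160, 540]);
translate([660, 0, 0]) cube([220, 1160, 720]);
translate([880, 0, 0]) cube([220, 1160, 900]);
translate([1100, 0, 0]) cube([220, 1160, 1080]);
translate([1320, 0, 0]) cube([220, 1160, 1260]);
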